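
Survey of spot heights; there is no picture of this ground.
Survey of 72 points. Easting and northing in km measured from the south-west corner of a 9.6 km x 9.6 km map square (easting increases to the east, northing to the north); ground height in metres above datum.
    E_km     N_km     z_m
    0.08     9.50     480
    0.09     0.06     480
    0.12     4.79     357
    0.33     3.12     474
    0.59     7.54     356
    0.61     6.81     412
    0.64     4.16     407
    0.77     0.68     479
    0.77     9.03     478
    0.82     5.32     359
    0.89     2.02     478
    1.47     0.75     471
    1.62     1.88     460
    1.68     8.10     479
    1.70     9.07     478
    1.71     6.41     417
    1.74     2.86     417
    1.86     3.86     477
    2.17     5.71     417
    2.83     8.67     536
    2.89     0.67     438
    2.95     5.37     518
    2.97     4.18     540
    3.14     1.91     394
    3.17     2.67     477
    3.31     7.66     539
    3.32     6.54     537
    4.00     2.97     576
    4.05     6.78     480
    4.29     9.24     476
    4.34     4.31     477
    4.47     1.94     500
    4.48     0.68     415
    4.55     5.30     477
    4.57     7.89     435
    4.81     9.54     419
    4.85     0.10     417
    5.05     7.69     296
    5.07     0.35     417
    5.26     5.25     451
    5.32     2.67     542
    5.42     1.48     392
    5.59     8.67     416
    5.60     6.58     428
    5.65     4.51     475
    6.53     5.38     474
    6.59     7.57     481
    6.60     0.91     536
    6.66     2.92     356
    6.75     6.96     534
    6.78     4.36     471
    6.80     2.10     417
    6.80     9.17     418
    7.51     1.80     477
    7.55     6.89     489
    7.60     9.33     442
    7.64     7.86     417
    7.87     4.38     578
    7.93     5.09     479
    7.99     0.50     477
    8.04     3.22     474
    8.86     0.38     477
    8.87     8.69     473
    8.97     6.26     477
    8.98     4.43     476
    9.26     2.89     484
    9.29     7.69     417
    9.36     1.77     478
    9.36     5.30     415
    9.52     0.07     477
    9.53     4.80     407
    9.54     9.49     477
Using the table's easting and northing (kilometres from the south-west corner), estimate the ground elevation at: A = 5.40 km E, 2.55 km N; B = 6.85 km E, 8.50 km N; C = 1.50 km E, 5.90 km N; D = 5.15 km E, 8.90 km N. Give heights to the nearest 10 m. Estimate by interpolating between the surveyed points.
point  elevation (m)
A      500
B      420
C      420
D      440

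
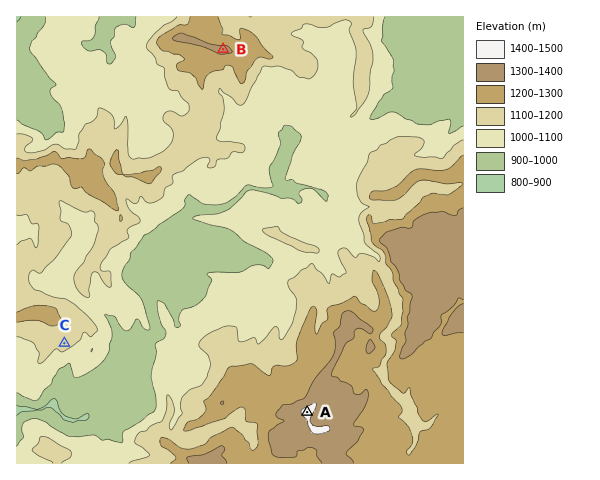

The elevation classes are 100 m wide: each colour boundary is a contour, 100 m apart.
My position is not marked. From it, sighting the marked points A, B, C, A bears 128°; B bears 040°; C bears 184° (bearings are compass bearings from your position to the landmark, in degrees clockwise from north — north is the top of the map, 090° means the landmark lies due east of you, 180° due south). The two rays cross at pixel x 72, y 229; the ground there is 1100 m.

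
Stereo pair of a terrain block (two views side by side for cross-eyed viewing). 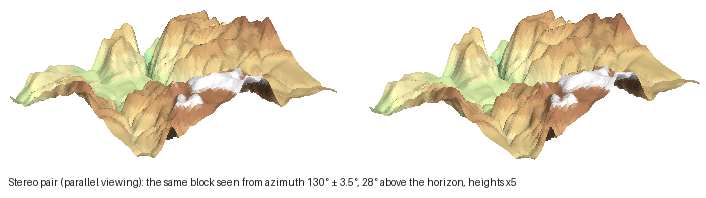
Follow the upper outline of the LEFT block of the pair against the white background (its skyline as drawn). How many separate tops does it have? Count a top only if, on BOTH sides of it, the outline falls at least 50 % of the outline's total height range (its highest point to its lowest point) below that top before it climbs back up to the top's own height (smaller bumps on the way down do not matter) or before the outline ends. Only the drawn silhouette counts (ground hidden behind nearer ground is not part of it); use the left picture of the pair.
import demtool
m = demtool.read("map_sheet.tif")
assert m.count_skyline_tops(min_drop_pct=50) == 1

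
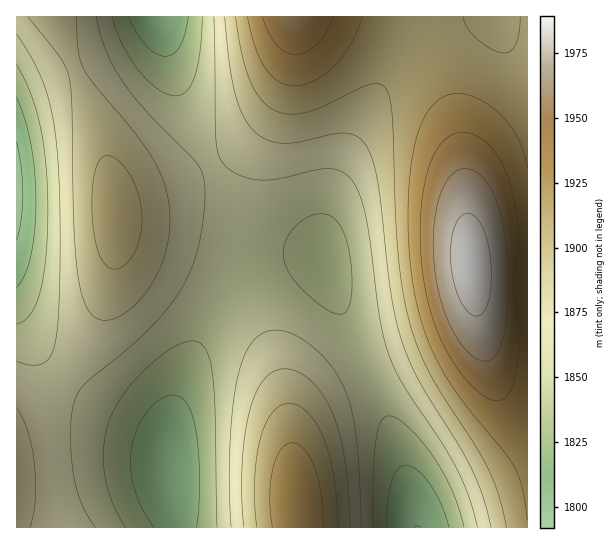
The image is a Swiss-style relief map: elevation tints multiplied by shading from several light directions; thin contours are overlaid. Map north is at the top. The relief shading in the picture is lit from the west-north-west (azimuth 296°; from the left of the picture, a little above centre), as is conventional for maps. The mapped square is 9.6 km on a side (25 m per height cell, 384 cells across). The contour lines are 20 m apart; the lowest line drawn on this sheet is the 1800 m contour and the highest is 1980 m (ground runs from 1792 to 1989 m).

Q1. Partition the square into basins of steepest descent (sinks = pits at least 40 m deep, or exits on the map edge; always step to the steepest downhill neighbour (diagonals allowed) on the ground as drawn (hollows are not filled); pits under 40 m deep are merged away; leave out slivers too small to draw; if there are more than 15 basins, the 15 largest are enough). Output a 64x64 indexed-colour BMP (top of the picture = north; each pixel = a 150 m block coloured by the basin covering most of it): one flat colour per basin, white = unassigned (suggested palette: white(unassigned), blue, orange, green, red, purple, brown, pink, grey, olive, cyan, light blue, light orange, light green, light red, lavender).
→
<image width="64" height="64" href="data:image/bmp;base64,Qk12CAAAAAAAAHYAAAAoAAAAQAAAAEAAAAABAAQAAAAAAAAIAAATCwAAEwsAABAAAAAAAAAA////ALR3HwAOf/8ALKAsACgn1gC9Z5QAS1aMAMJ34wB/f38AIr28AM++FwDox64AeLv/AIrfmACWmP8A1bDFACIiIiIiIiIiIiIiIiIiIiIiIRERERERERERERERERERIiIiIiIiIiIiIiIiIiIiIiIhEREREREREREREREREREiIiIiIiIiIiIiIiIiIiIiIiERERERERERERERERERESIiIiIiIiIiIiIiIiIiIiIiIRERERERERERERERERERIiIiIiIiIiIiIiIiIiIiIiIhEREREREREREREREREREiIiIiIiIiIiIiIiIiIiIiIiERERERERERERERERERESIiIiIiIiIiIiIiIiIiIiIiIRERERERERERERERERERIiIiIiIiIiIiIiIiIiIiIiIhEREREREREREREREREREiIiIiIiIiIiIiIiIiIiIiIiERERERERERERERERERESIiIiIiIiIiIiIiIiIiIiIiERERERERERERERERERERIiIiIiIiIiIiIiIiIiIiIiIREREREREREREREREREREiIiIiIiIiIiIiIiIiIiIiIhERERERERERERERERERESIiIiIiIiIiIiIiIiIiIiIiERERERERERERERERERERIiIiIiIiIiIiIiIiIiIiIiIREREREREREREREREREREiIiIiIiIiIiIiIiIiIiIiIhERERERERERERERERERETMiIiIiIiIiIiIiIiIiIiIiERERERERERERERERERERMzIiIiIiIiIiIiIiIiIiIiIREREREREREREREREREREzMyIiIiIiIiIiIiIiIiIiIRERERERERERERERERERETMzMiIiIiIiIiIiIiIiIiIhERERERERERERERERERERMzMzIiIiIiIiIiIiIiIiIiEREREREREREREREREREREzMzMyIiIiIiIiIiIiIiIiERERERERERERERERERERETMzMzMiIiIiIiIiIiIiIiIRERERERERERERERERERERMzMzMyIiIiIiIiIiIiIiIhEREREREREREREREREREREzMzMzMiIiIiIiIiIiIiIhERERERERERERERERERERETMzMzMyIiIiIiIiIiIiIiERERERERERERERERERERERMzMzMzMiIiIiIiIiIiIiEREREREREREREREREREREREzMzMzMyIiIiIiIiIiIiERERERERERERERERERERERETMzMzMzMiIiIiIiIiIiIRERERERERERERERERERERERMzMzMzMyIiIiIiIiIiIREREREREREREREREREREREREzMzMzMzIiIiIiIiIiERERERERERERERERERERERMzMzMzMzMzMyIiIiIiIiERERERERERERERERERERETMzMzMzMzMzMzIiIiIiIhERERERERERERERERERERERMzMzMzMzMzMzMiIiIiIREREREREREREREREREREREREzMzMzMzMzMzMyIiIhERERERERERERERERERERERERETMzMzMzMzMzMzIiERERERERERERERERERERERERERERMzMzMzMzMzMzMiEREREREREREREREREREREREREREREzMzMzMzMzMzMzERERERERERERERERERERERERERERETMzMzMzMzMzMzMRERERERERERERERERERERERERERERMzMzMzMzMzMzMRERERERERERERERERERERERERERERMzMzMzMzMzMzMxEREREREREREREREREREREREREREREzMzMzMzMzMzMzERERERERERERERERERERERERERERETMzMzMzMzMzMzNEERERERERERERERERERERERERERERMzMzMzMzMzMzM0REQREREREREREREREREREREREREREzMzMzMzMzMzMzRERERBERERERERERERERERERERERETMzMzMzMzMzMzNEREREREERERERERERERERERERERERMzMzMzMzMzMzNEREREREREEREREREREREREREREREREzMzMzMzMzMzM0RERERERERBERERERERERERERERERETMzMzMzMzMzMzRERERERERERBERERERERERERERERERMzMzMzMzMzMzNEREREREREREQRERERERERERERERERMzMzMzMzMzMzNEREREREREREREEREREREREREREREREzMzMzMzMzMzM0RERERERERERERBERERERERERERERETMzMzMzMzMzMzREREREREREREREERERERERERERERERMzMzMzMzMzMzRERERERERERERERBERERERERERERERMzMzMzMzMzMzNEREREREREREREREQREREREREREREREzMzMzMzMzMzNERERERERERERERERBEREREREREREREzMzMzMzMzMzM0REREREREREREREREERERERERERERETMzMzMzMzMzMzRERERERERERERERERBERERERERERETMzMzMzMzMzMzREREREREREREREREREERERERERERERMzMzMzMzMzMzNEREREREREREREREREQRERERERERERMzMzMzMzMzMzM0RERERERERERERERERBERERERERERMzMzMzMzMzMzM0REREREREREREREREREQRERERERETMzMzMzMzMzMzMzRERERERERERERERERERBERERERETMzMzMzMzMzMzMzREREREREREREREREREREERERERMzMzMzMzMzMzMzMzNEREREREREREREREREREQRERETMzMzMzMzMzMzMz"/>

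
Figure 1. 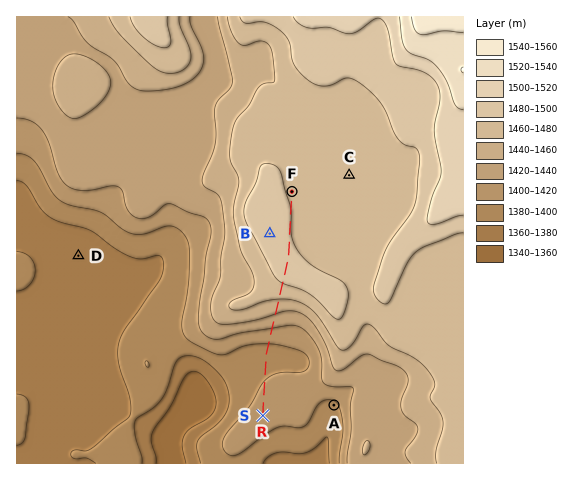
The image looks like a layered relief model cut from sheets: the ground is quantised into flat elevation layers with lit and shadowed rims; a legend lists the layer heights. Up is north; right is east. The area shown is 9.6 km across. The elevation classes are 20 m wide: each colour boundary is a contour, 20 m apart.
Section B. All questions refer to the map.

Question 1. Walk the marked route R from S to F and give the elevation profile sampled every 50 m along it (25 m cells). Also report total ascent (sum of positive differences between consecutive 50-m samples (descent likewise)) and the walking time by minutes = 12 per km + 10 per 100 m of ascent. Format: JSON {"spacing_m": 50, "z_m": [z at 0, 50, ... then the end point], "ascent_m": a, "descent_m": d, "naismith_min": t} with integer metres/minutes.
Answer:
{"spacing_m": 50, "z_m": [1406, 1406, 1406, 1406, 1405, 1405, 1405, 1404, 1404, 1404, 1403, 1403, 1402, 1402, 1401, 1400, 1399, 1398, 1397, 1396, 1394, 1393, 1393, 1392, 1392, 1392, 1392, 1393, 1394, 1396, 1398, 1400, 1403, 1405, 1408, 1411, 1414, 1417, 1421, 1424, 1427, 1430, 1434, 1437, 1440, 1443, 1446, 1449, 1452, 1455, 1458, 1461, 1464, 1468, 1471, 1474, 1476, 1479, 1481, 1483, 1484, 1485, 1486, 1486, 1487, 1487, 1486, 1486, 1486, 1485, 1485, 1484, 1484, 1483, 1483, 1482, 1482, 1482, 1481, 1481, 1481, 1481, 1481, 1480, 1480, 1480, 1480, 1480, 1480, 1480, 1480, 1479, 1479, 1479, 1478, 1478, 1477, 1476, 1476], "ascent_m": 95, "descent_m": 25, "naismith_min": 68}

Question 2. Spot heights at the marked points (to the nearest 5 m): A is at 1395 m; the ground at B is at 1490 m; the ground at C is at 1460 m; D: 1380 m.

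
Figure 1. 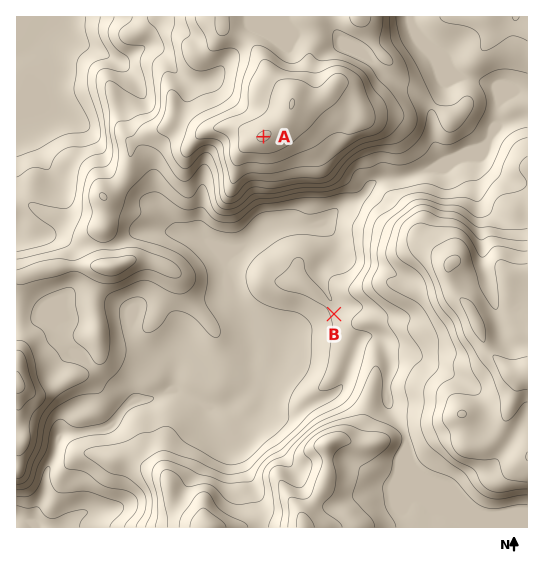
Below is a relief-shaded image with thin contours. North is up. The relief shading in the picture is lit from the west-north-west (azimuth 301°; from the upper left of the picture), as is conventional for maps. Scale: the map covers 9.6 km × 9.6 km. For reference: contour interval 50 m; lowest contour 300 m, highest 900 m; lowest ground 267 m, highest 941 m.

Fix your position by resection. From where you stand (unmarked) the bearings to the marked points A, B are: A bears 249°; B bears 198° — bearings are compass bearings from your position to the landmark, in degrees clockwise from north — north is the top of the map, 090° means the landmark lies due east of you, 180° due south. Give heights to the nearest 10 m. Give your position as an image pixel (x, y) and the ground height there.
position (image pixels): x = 410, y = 80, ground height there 650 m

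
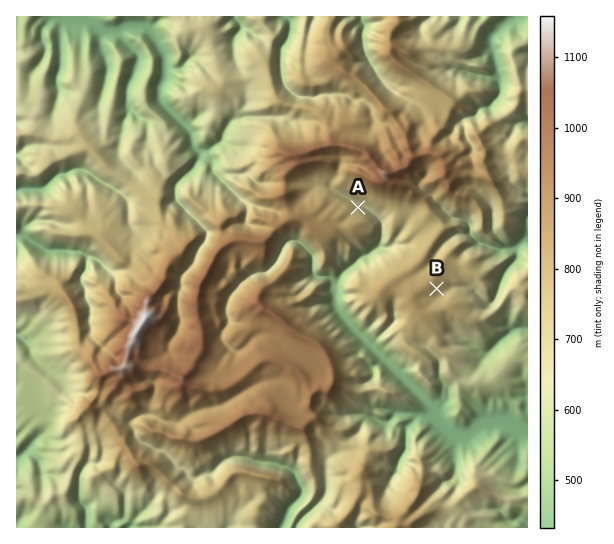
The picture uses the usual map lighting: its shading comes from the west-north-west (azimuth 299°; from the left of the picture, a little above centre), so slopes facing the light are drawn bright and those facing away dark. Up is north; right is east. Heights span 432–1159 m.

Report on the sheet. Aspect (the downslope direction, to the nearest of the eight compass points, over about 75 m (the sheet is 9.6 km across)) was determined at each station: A NE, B SE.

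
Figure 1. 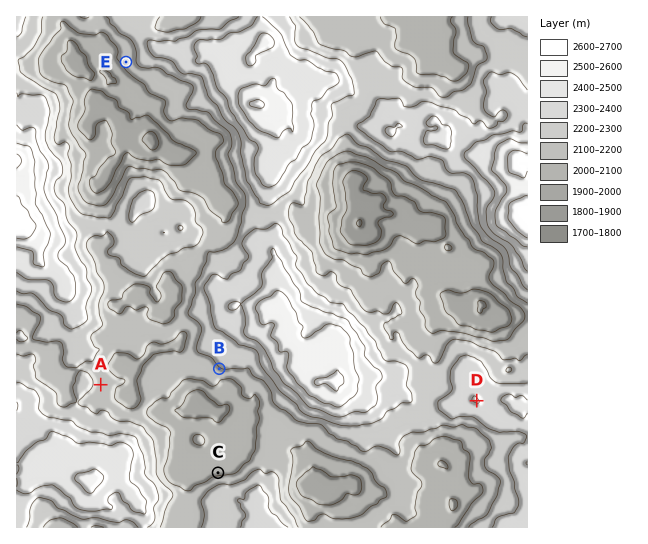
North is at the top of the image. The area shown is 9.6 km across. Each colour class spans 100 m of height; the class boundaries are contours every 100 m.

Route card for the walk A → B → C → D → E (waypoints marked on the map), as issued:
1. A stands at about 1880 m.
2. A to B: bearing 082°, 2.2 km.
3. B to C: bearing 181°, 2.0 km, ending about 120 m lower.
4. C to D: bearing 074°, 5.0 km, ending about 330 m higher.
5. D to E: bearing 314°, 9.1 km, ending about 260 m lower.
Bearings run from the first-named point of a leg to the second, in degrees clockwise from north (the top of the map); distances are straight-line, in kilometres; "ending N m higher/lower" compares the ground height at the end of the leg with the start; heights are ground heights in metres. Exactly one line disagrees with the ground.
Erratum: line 1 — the height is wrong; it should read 2160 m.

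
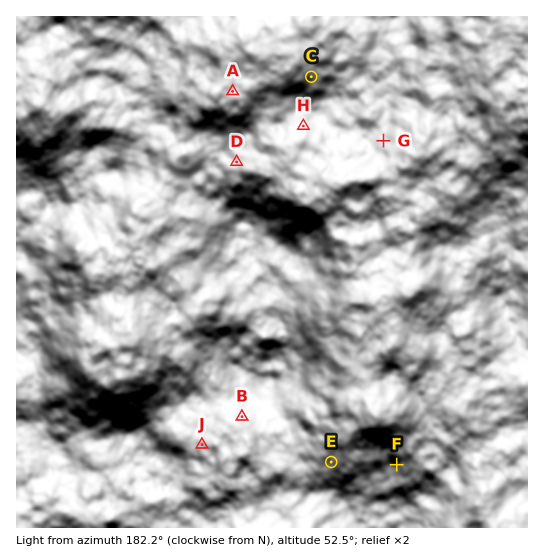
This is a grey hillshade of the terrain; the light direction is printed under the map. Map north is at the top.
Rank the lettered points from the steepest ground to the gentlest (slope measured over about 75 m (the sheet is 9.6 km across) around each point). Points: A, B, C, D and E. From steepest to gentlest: B C E D A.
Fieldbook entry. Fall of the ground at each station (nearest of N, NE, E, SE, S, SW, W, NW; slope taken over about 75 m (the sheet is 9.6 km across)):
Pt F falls NE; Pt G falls SE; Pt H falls S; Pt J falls E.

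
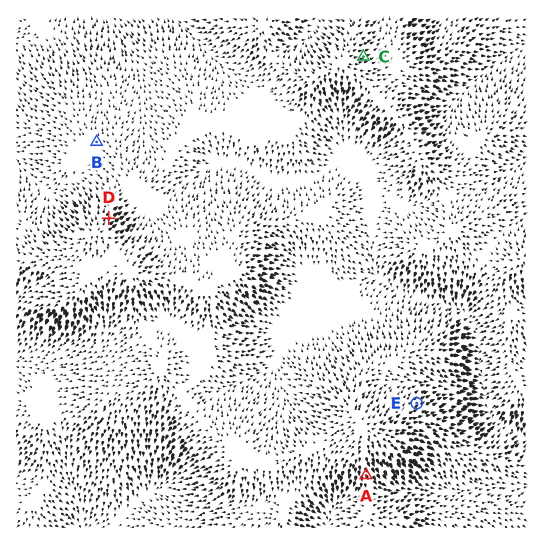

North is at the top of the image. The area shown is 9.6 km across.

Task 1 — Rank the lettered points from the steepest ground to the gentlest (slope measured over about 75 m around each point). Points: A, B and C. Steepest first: A C B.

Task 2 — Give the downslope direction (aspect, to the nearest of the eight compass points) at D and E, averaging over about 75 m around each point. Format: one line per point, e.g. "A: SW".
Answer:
D: NE
E: NE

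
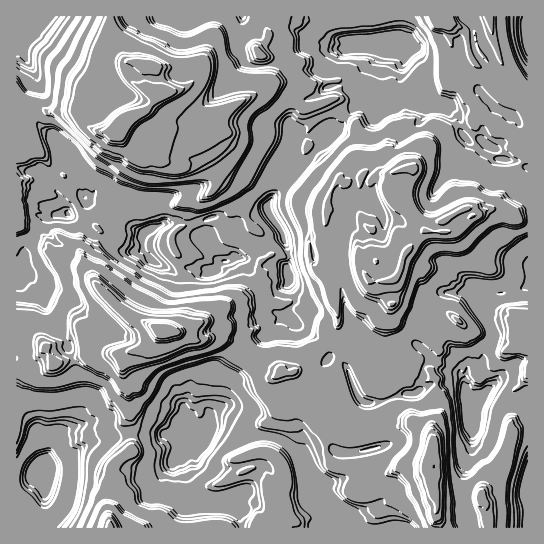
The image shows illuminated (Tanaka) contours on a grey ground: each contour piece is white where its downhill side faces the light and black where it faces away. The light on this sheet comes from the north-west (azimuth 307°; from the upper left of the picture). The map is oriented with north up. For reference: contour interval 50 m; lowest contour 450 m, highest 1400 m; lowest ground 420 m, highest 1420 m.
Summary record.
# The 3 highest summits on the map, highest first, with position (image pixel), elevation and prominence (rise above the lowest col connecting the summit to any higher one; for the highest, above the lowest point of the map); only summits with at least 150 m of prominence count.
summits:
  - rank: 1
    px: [167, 330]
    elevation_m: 1420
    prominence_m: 1000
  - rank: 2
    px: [119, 125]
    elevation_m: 1418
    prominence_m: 593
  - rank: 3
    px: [434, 466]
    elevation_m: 1301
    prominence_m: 384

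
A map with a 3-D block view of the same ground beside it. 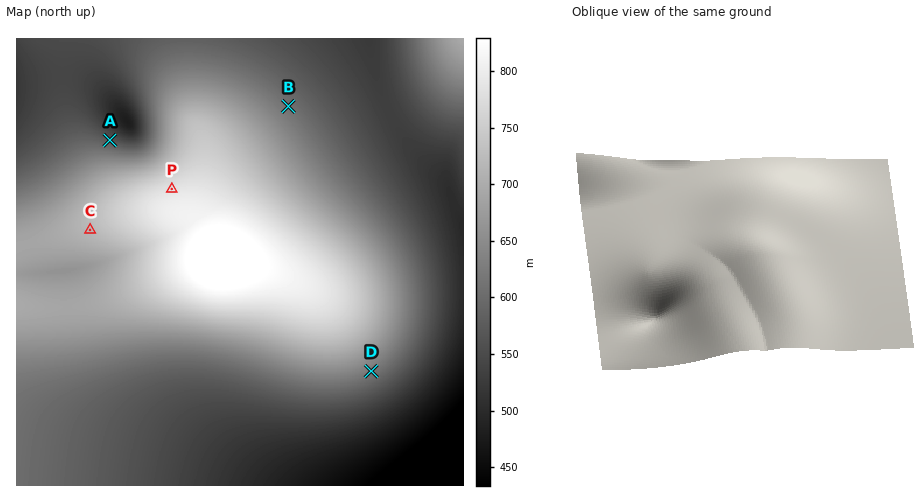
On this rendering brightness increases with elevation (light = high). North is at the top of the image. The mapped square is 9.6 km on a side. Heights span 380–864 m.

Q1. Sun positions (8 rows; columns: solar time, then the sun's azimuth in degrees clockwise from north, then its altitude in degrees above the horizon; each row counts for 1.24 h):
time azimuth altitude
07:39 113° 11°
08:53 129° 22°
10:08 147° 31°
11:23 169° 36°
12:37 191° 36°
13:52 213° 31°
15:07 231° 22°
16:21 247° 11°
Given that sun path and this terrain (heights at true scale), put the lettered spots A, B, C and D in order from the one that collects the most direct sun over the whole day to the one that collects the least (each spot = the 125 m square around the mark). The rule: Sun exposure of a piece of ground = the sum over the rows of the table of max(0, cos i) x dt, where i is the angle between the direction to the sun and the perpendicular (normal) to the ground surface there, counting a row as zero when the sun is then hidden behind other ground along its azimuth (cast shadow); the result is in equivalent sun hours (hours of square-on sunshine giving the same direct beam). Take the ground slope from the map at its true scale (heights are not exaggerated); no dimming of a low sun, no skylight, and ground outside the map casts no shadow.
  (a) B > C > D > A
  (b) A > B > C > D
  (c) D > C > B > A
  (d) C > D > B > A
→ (c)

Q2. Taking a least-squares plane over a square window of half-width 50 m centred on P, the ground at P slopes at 5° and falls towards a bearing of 342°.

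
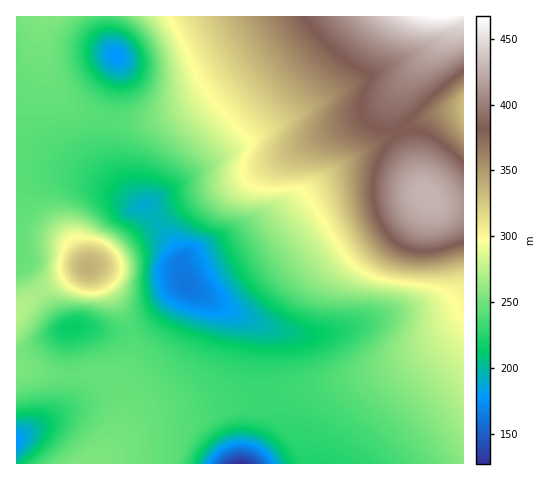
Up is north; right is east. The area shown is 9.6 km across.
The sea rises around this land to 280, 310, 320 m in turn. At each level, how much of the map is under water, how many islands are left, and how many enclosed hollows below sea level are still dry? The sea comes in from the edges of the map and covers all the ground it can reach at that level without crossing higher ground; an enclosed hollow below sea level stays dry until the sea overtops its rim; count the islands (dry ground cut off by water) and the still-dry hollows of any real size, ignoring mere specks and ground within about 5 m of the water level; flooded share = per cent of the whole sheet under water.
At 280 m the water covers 66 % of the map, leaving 1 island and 0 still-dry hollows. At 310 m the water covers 74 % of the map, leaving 1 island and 0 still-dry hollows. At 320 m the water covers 77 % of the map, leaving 1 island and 0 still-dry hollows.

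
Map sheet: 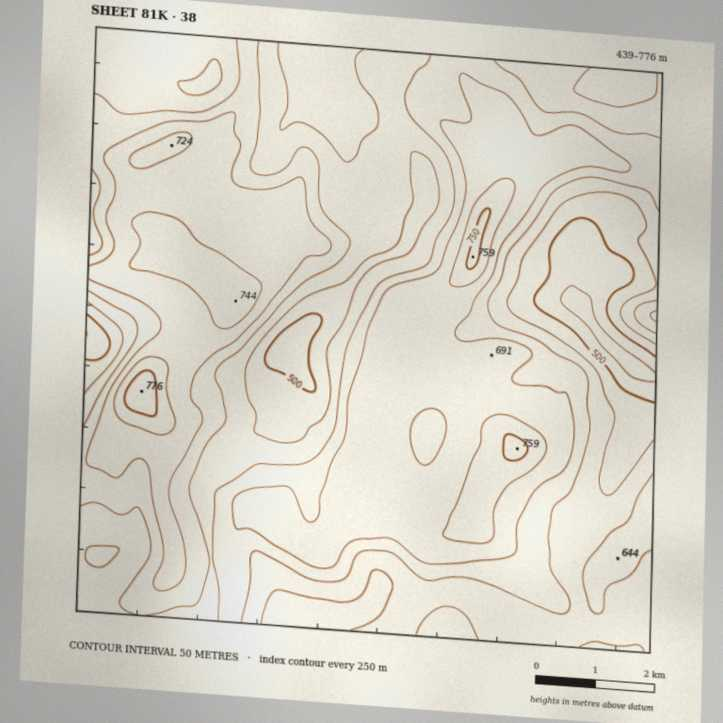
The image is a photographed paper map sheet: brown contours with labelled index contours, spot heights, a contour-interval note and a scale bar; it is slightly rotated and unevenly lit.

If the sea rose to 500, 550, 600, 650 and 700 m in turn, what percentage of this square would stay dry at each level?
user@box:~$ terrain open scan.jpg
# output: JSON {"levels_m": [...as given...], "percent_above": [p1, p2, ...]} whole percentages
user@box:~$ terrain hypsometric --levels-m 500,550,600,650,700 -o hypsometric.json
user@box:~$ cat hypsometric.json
{"levels_m": [500, 550, 600, 650, 700], "percent_above": [96, 83, 56, 35, 6]}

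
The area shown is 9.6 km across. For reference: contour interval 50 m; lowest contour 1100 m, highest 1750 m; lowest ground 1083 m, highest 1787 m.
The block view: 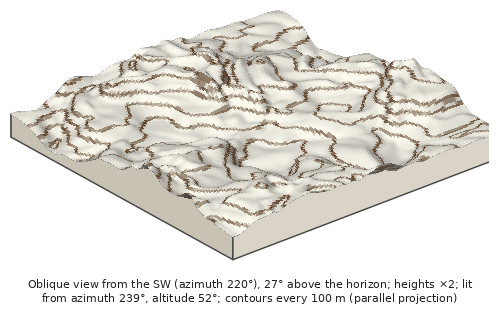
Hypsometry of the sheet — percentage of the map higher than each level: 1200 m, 95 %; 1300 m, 81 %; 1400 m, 56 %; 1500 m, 26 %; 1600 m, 7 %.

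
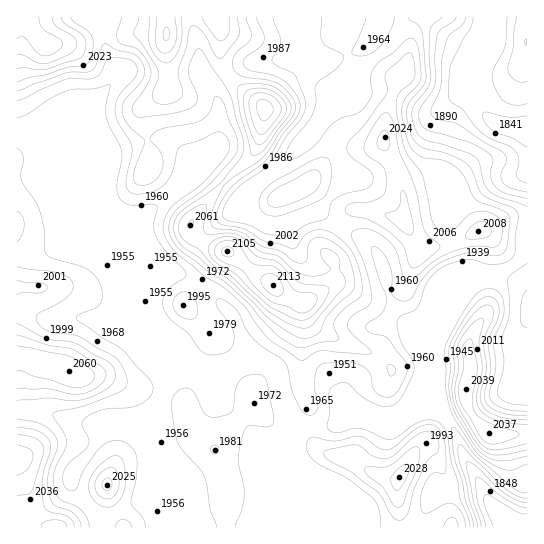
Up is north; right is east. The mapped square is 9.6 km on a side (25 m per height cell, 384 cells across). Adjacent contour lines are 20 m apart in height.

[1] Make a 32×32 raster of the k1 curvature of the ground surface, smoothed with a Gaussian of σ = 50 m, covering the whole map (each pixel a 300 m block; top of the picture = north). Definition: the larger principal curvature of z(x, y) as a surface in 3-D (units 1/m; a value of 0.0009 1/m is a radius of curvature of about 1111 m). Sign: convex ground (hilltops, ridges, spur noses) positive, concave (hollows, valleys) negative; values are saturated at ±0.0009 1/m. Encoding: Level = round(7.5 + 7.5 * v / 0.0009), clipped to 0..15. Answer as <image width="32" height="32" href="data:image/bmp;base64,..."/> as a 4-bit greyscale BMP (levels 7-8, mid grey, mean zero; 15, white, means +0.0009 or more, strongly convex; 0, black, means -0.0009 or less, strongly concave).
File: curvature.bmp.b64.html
<image width="32" height="32" href="data:image/bmp;base64,Qk12AgAAAAAAAHYAAAAoAAAAIAAAACAAAAABAAQAAAAAAAACAAATCwAAEwsAABAAAAAAAAAAAAAAABEREQAiIiIAMzMzAERERABVVVUAZmZmAHd3dwCIiIgAmZmZAKqqqgC7u7sAzMzMAN3d3QDu7u4A////AIvdmKqIh4iIiIiHeqieyXqLiJunh4iIh3eIh223joaLm2avuId3mIiHd3idt4+IvqtnnbiId5iIeIiM3PiticmsmIm4iIiod4it64jq2J2oq7mImIiJmXeIuYqHvei/7YmHd4iImImJmJh5h4zJ/914iYeIiJh4mYi5eJqIjvdniIqpmZiYeJl6p4msl4/1Z4m83KmHiIiJipd3jLiM+Yesy5mXd4iIiHqHebuoi/mIqomHiHd5qXiKmtuad533eJd4h3iIiqiIirmHeXiJ/IeIh4iHicl3eazId5iZiL+oiZmYh4q5d5zs3ZuZyHidt6qqmIeIiXnu2Xq5iNh3iZiIiIiIiHjO27eKyYfNh3mZiHeHiIm9/8iovKh3vO2qyZiHiIiL67uneKqXesl53KeYh4iIit+Giph4q8u4d6vLmIiImYmO94zrmamJyHi5ioeIiJ2pd/54rNl3ariJp2eIiIiLyYeP+Yi6h3ypuqmIiIiHebiIdu6HipqtmJibuoiIiIqYeHavh3iJvYeIl4eId4iriImIr9qIh652eYeIh3d4q7qqh87tmIeOh4iJmZh3iIi7qIzrqXeHe8qXiImah8llrIaseImYiJrbh4mqi8y4hr6IyXh3iYiI6niHjJvMusy/l8qqmIeJqLt3h3yKmIeYj4rah3iId7mKq5iM"/>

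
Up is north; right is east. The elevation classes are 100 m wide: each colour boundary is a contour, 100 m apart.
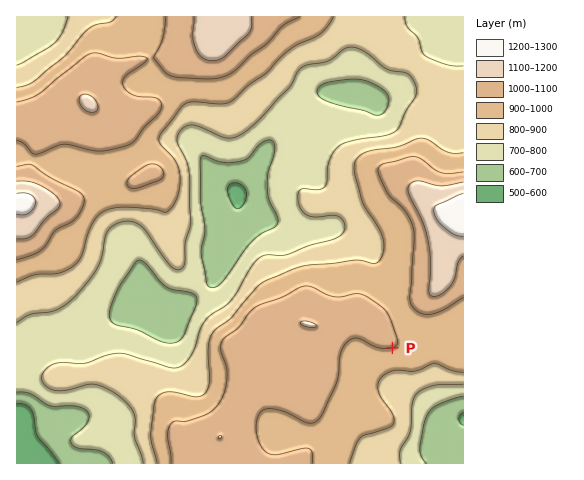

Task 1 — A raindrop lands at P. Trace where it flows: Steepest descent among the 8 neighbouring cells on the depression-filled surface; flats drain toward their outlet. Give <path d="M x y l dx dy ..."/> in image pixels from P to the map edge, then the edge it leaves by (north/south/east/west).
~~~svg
<path d="M392 348l0 24 50 51 14 0 7-3"/>
exit: east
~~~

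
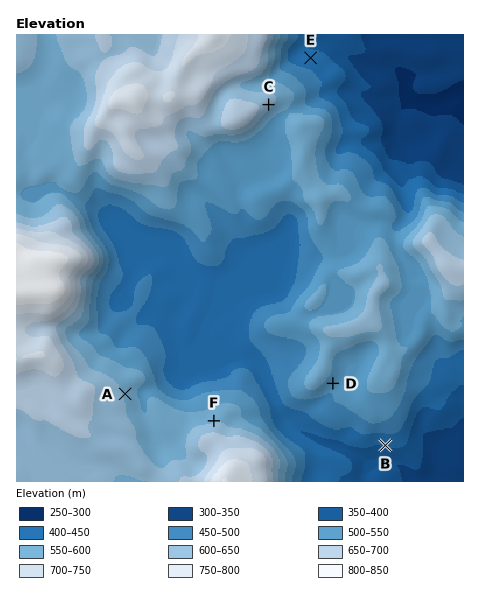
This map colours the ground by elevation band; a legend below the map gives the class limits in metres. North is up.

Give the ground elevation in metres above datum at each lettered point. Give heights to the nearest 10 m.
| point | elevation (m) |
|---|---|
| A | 590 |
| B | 410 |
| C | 620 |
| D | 510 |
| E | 420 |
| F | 590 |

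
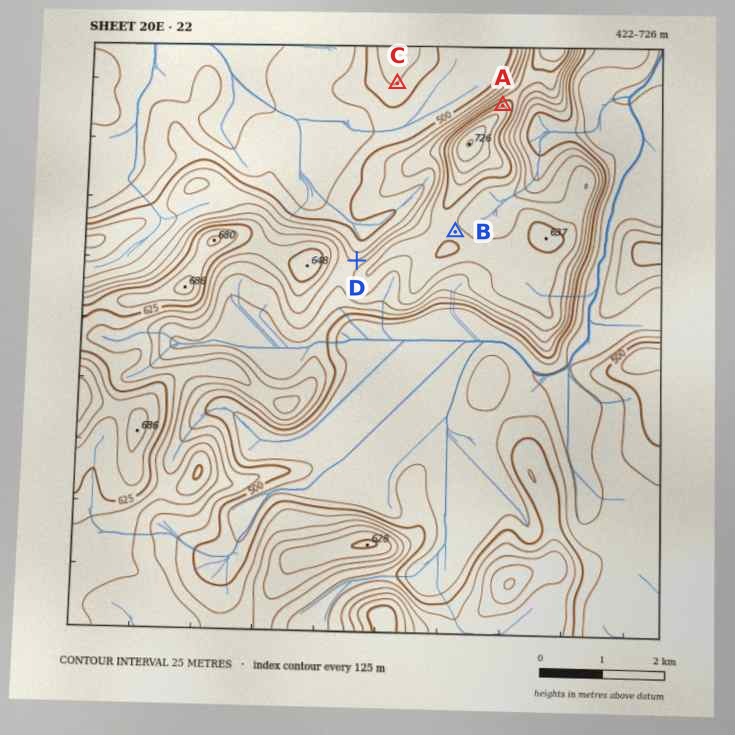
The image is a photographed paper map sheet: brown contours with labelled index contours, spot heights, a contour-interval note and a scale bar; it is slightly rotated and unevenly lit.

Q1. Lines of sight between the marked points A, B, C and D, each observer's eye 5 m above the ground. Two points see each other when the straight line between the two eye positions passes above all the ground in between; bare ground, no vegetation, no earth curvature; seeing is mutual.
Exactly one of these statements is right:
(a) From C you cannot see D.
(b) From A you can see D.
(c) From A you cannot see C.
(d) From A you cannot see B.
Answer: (d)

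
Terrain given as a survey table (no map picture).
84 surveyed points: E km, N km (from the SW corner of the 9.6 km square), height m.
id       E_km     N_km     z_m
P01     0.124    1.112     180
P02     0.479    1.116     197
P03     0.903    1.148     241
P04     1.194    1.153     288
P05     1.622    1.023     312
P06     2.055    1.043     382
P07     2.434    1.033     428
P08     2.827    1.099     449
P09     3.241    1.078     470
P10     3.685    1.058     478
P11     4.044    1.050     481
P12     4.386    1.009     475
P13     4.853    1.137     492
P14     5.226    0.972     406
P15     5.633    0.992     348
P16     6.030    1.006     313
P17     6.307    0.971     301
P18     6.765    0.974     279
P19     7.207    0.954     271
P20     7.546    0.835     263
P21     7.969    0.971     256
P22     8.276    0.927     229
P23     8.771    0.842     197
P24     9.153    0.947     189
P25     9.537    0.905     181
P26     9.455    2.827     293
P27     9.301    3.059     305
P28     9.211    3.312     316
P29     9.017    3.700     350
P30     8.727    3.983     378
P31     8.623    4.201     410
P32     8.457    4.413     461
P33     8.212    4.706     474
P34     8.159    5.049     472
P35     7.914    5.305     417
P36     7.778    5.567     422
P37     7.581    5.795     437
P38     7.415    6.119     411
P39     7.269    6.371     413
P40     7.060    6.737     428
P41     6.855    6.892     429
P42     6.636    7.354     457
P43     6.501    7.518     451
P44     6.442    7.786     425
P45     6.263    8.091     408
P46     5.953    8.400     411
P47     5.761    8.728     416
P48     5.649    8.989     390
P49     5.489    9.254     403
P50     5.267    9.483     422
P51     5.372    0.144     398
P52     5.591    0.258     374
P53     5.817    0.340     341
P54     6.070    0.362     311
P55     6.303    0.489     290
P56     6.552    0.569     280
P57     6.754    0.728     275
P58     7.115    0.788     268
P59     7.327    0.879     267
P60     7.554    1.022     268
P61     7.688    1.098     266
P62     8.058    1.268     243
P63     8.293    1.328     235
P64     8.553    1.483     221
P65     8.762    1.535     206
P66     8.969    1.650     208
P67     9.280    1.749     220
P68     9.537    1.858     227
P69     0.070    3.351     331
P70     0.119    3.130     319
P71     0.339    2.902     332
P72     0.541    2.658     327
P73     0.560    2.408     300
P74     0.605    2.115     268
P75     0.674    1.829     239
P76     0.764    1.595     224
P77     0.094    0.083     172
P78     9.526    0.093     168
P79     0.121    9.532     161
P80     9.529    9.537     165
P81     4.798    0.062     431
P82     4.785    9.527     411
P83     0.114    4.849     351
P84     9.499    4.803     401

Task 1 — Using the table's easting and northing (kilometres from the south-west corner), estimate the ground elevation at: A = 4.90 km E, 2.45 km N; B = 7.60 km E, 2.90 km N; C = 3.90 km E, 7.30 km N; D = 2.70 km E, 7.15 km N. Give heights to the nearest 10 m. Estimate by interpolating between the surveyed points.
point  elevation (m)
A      440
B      320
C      350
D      330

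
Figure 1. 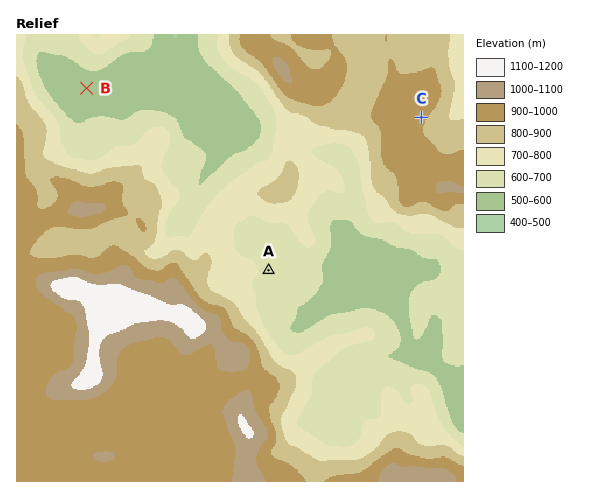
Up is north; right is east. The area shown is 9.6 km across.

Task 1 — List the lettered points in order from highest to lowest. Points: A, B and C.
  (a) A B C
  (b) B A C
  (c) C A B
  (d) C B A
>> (c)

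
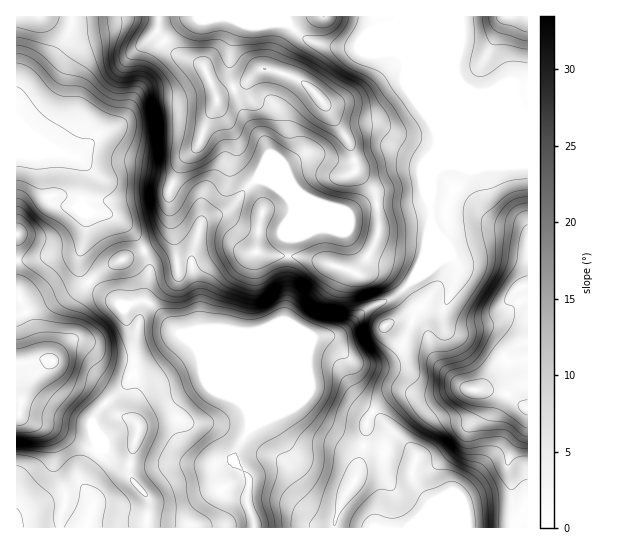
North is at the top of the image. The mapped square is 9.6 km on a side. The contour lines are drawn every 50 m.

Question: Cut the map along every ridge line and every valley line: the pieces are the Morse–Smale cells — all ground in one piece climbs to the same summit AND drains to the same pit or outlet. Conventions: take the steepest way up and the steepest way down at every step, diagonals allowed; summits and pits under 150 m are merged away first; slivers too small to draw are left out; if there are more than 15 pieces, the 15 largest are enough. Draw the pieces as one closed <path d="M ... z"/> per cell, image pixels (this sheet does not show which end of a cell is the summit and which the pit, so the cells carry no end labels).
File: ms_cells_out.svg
<path d="M434 16l-275 1-2 16 7 9 11 11 26 11 4 5 11 25 0 11-11 20-6 20-18 17-12 28 0 41-10 12-15 8 5 14-4 36 32 31 10 7 12 11 13 29 17 17 15 9 5 10 2 12 4-2 34-34 18-42 7-12 27-4 25-24 32-14 23-26 10-39-2-63 8-18 0-15-2-5z"/><path d="M527 164l-41 1-13 4-7 0-9-4-11 0-13 8-4 9 2 48-6 27-8 18-23 22-28 12-25 24-27 4-7 12-18 42-34 34-7 5-11 17-4 14 16 18-2 23 8 26 273-1z"/><path d="M90 283l-11 10-10 14-2 8-2 23-14 22-10-3-16-47-6-15-3 0 0 232 238 1-1-9-6-17 2-23-16-18 3-11 15-24-2-11-5-10-15-9-17-17-13-29-12-11-10-7-28-29-12-2-8 4-7 0z"/><path d="M158 16l-85 0-5 19-9 15-39 40-4 8 0 56 17 2 26-4 20 7 6 8-4 38 9 7 16 1 12 6 17 15 10 17 14-8 10-12 0-41 12-28 18-17 6-20 11-20 0-11-11-25-4-5-26-11-11-11-7-9z"/><path d="M527 16l-92 1 0 112 2 5 0 15-8 18 1 14 3-8 13-8 11 0 9 4 7 0 13-4 42-2z"/><path d="M59 152l-26 4-17-1 0 139 4 4 13 32 6 21 3 6 7 3 4-2 12-20 2-23 5-13 17-20-9-15 0-14 7-28-2-14-4-6 4-38-6-8z"/><path d="M71 16l-55 1 1 80 3-7 39-40 9-15 4-13z"/><path d="M85 208l2 17-7 28 0 14 5 11 5 3 17-14 37-17-9-16-17-15-12-6-16-1z"/><path d="M143 251l-36 16-18 15 33 23 23-4 4-36z"/>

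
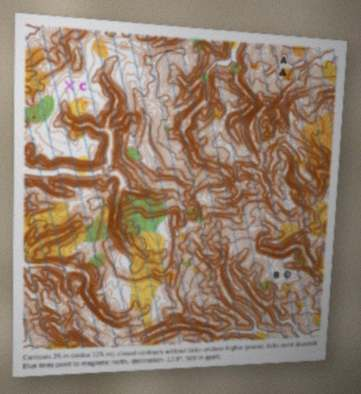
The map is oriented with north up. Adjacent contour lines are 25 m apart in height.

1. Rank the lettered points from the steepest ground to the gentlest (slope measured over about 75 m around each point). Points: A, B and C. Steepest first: A B C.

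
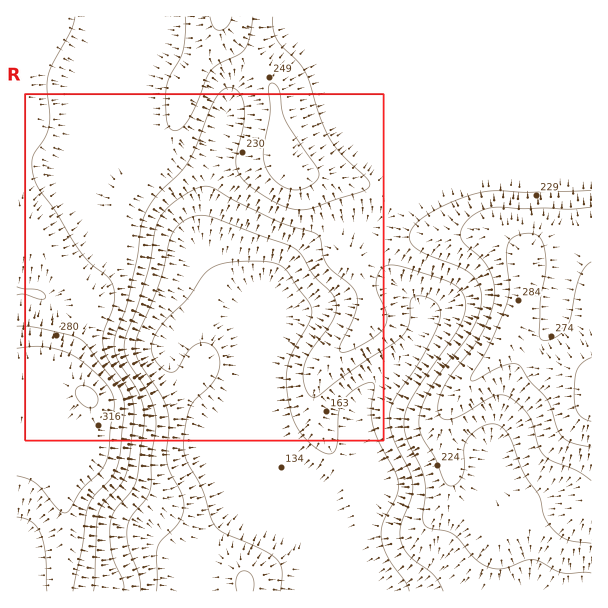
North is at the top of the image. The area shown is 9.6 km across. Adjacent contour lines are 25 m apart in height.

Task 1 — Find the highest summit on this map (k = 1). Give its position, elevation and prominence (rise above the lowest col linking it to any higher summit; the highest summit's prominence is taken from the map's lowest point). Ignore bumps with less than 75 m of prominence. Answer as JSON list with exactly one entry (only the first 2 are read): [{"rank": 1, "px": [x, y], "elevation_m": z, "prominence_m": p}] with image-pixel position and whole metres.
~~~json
[{"rank": 1, "px": [89, 396], "elevation_m": 328, "prominence_m": 196}]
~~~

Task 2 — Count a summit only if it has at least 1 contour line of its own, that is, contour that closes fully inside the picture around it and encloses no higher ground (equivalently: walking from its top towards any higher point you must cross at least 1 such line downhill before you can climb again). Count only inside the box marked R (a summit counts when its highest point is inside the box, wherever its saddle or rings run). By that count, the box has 1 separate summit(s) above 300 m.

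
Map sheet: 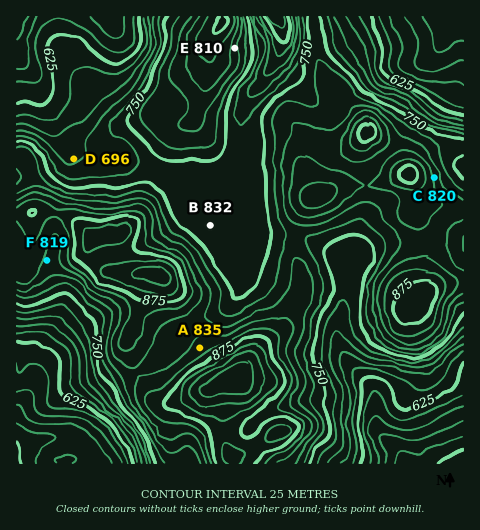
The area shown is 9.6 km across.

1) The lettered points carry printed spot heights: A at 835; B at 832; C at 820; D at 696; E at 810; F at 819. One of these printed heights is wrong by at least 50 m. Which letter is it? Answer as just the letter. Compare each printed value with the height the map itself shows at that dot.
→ B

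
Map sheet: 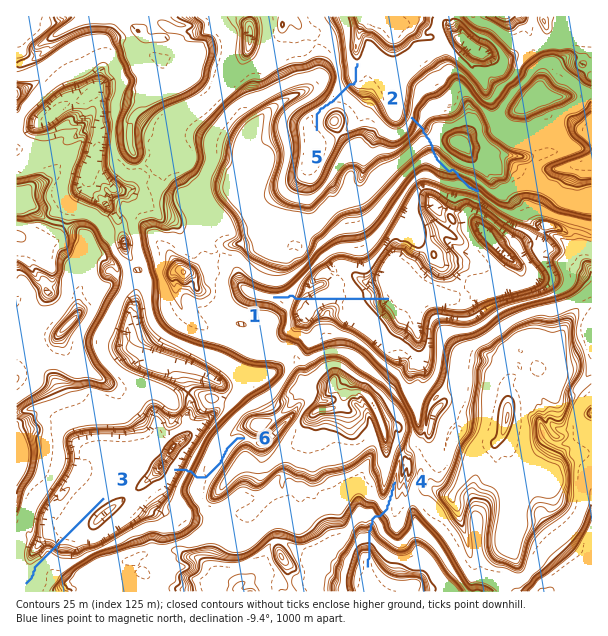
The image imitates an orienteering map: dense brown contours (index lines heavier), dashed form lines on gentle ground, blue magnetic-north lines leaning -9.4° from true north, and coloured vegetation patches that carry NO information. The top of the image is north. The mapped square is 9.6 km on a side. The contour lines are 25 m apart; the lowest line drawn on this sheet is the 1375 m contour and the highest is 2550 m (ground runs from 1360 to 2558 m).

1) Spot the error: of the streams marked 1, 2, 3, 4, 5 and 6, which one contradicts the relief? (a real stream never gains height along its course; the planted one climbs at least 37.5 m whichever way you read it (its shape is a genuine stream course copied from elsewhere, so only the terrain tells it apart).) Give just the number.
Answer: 2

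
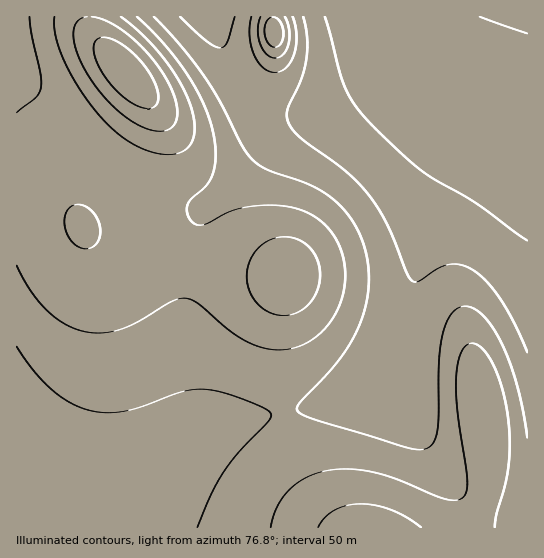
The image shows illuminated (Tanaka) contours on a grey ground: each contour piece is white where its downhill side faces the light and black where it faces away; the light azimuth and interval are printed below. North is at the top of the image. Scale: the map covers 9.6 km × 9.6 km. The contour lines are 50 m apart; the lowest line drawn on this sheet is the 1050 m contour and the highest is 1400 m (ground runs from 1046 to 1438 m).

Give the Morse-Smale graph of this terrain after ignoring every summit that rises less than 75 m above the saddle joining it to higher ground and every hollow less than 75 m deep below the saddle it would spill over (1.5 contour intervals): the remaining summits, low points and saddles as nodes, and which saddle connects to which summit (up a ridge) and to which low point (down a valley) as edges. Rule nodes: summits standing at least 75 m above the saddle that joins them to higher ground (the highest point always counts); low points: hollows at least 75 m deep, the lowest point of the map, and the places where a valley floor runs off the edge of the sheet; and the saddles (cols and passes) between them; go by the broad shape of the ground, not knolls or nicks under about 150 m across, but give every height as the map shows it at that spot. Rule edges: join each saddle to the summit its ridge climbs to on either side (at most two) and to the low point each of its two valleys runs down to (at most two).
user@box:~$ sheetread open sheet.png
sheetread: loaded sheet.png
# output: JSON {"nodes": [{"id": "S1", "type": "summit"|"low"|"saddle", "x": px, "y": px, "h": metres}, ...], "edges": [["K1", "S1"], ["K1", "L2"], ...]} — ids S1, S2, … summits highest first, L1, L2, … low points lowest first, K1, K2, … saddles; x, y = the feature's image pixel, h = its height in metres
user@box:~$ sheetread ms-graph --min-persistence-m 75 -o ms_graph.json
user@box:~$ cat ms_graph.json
{"nodes": [
{"id": "S1", "type": "summit", "x": 126, "y": 73, "h": 1438},
{"id": "S2", "type": "summit", "x": 274, "y": 33, "h": 1344},
{"id": "S3", "type": "summit", "x": 369, "y": 527, "h": 1325},
{"id": "L1", "type": "low", "x": 525, "y": 17, "h": 1046},
{"id": "K1", "type": "saddle", "x": 285, "y": 413, "h": 1201},
{"id": "K2", "type": "saddle", "x": 246, "y": 90, "h": 1164}],
"edges": [["K1", "S1"], ["K1", "S3"], ["K1", "L1"], ["K2", "S1"], ["K2", "S2"], ["K2", "L1"]]}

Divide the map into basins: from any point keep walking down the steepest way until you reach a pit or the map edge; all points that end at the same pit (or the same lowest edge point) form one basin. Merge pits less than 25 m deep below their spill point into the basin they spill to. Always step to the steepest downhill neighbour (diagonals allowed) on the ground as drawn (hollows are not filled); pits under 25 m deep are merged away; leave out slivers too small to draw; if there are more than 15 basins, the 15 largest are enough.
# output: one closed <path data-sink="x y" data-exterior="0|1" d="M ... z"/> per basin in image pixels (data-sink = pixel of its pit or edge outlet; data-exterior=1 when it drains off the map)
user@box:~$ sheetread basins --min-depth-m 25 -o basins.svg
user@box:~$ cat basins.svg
<path data-sink="527 17" data-exterior="1" d="M527 16l-253 0 1 30-8 21-17 20-23 16-26 12-23 2-15-5-22-21 2 15-4 11-48 69-10 21 0 17-10-12-18-11-24-5-13 1 1 331 511-1z"/><path data-sink="17 37" data-exterior="1" d="M89 16l-73 1 0 178 22 2 15 4 18 11 10 12 0-17 10-21 42-60 10-20 0-11-3-6-43-50-6-12z"/><path data-sink="210 17" data-exterior="1" d="M273 16l-183 0-1 6 6 13 6 10 57 63 15 8 16 1 20-5 18-9 16-11 17-15 13-24 2-20z"/>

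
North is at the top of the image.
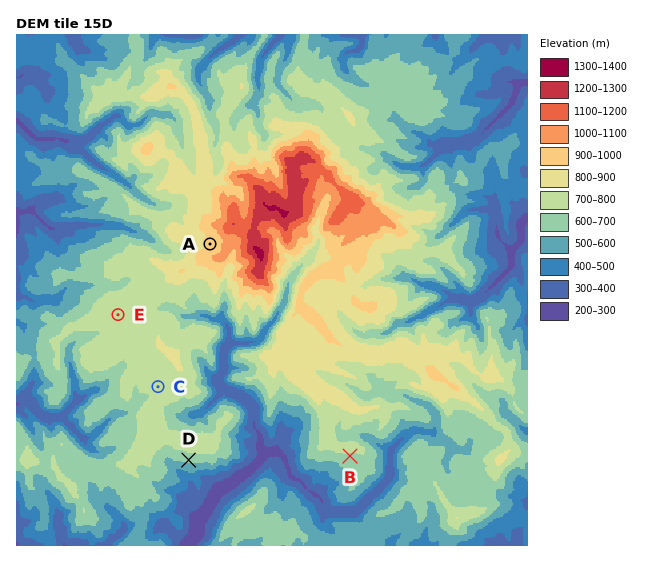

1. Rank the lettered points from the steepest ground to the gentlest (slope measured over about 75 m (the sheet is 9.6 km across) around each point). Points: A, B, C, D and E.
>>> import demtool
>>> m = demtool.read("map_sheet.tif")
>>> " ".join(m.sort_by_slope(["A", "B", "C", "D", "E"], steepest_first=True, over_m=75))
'D B A C E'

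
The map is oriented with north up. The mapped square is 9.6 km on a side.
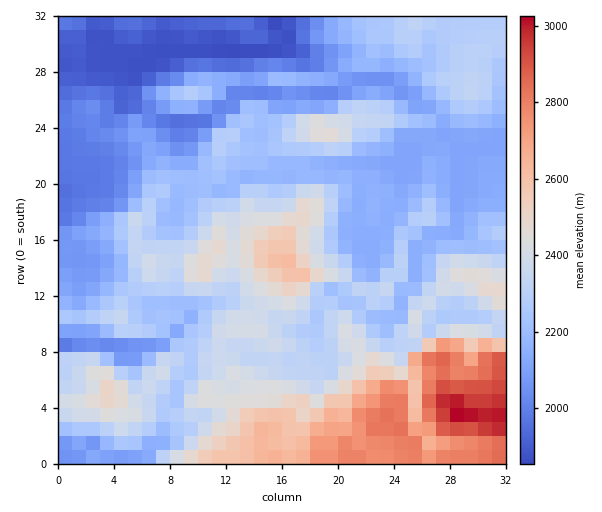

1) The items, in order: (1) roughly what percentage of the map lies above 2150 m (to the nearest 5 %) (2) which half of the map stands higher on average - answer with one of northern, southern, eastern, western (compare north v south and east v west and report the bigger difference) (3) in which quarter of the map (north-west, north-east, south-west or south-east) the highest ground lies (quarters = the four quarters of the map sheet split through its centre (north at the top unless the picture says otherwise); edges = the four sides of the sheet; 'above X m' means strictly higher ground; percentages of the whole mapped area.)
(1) About 70 % of the map lies above 2150 m.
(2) The southern half stands higher on average than the northern half.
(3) The highest point lies in the south-east quarter of the map.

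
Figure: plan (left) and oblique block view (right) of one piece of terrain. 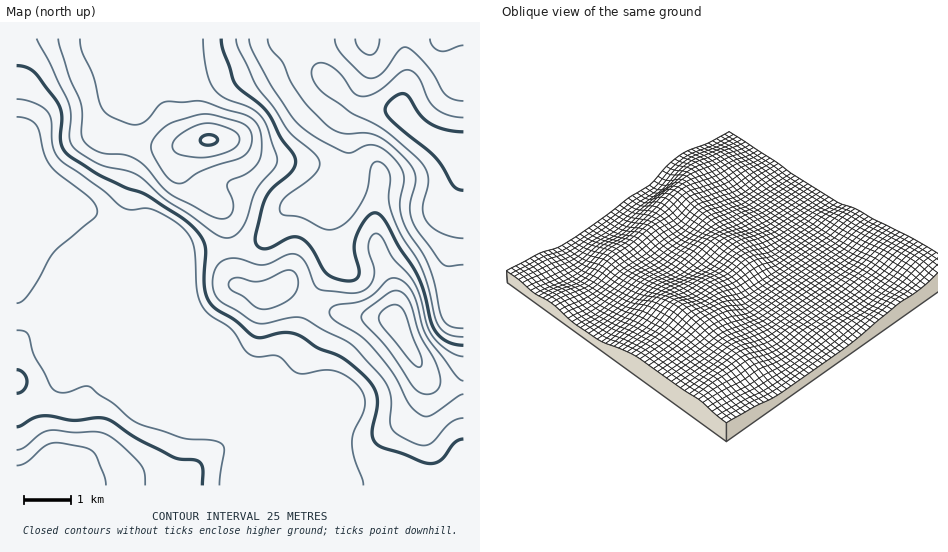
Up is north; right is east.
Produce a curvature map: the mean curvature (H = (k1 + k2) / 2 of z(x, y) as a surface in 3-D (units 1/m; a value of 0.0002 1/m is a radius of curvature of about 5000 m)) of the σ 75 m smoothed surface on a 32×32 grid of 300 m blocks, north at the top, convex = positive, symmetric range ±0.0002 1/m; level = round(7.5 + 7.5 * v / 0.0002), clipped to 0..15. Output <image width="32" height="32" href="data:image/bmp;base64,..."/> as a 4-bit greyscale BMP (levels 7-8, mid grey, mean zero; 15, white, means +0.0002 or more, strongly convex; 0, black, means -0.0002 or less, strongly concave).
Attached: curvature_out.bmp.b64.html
<image width="32" height="32" href="data:image/bmp;base64,Qk12AgAAAAAAAHYAAAAoAAAAIAAAACAAAAABAAQAAAAAAAACAAATCwAAEwsAABAAAAAAAAAAAAAAABEREQAiIiIAMzMzAERERABVVVUAZmZmAHd3dwCIiIgAmZmZAKqqqgC7u7sAzMzMAN3d3QDu7u4A////AJmIiYeYaKpyd4h3WIdlVmZ7upiJqYisg2eHd1iHVGiHOty6qoiYm6lnd3dYiXabdSi5m7l4l2ibl3d3aJq6vGNXhVinVVM0RWd3d2Z5uquEZmVGhyRnd3d3d3d0JoiIhpdWh3VXd3eHd3ZWcyVXrKfZZpqFd3eId3ZIgxJWV9+muFRpp3d4h3ZFWbl3h2n/laY3Znd3h3dzqleZdmZs/oe3R3d3d4h3MplEVmVWn/cUmld3d3d3chSbdmm7vP/jAGqVd3d4dzapzbh67t7/9ARJuHd3d3cb/bzbd6hG3/QHR6lnd3d3C/65z6VSAq/DKVaqZ3d3dhrLlp7FMSerpDlmiqZ3d3UphlJbtkSN2pRHd3ird3dxJ3dSSaZmr+hUVnd1enVEAFm8hDiXdo/VI2d3dVVYgSe93aUlZUN9pCJXd2ZEaoOey5qmM0RjW6ZEVnZVRXhV3pZGmGZmVkval2Z1VUiXV8tkJIqqmYZt/bhlZHqsyYnKipiZq7unj/plR1N+/tqazO//6neIdp6kI1VDSdyoZpm//v10VVV4QjRVVCS7ZlV2aXe7dFd1VCNHmndFymZmhldEd1V3VWYyWcyHaulnd4Z4RXZWc1SLcjm5ZWzYZ3d3mGmmZ1M0naM4l2V8pnd3eJiKhVhlWL2kWqeHnIZ3d3iodkNIh4vMpozJ"/>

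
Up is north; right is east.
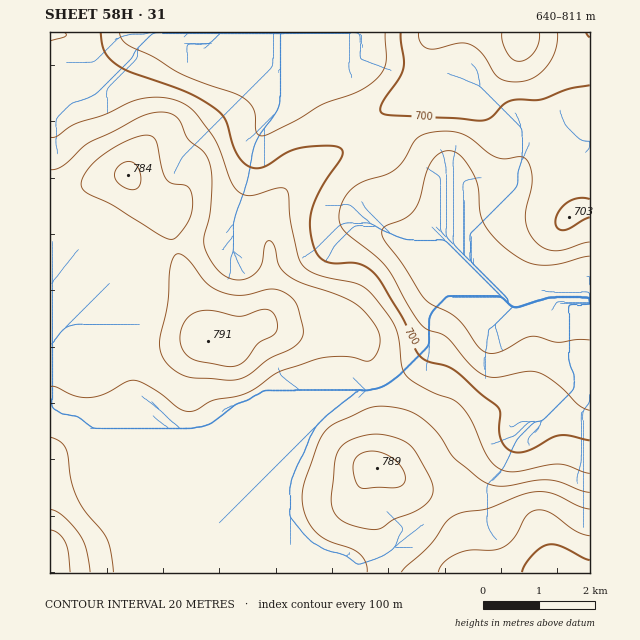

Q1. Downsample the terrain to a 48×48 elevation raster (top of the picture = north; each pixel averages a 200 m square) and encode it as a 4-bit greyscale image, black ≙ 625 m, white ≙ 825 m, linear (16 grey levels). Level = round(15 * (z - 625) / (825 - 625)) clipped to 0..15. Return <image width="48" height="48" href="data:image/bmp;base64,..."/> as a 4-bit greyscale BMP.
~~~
<image width="48" height="48" href="data:image/bmp;base64,Qk32BAAAAAAAAHYAAAAoAAAAMAAAADAAAAABAAQAAAAAAIAEAAATCwAAEwsAABAAAAAAAAAAAAAAABEREQAiIiIAMzMzAERERABVVVUAZmZmAHd3dwCIiIgAmZmZAKqqqgC7u7sAzMzMAN3d3QDu7u4A////AMy6mYiIiIiIiIiIiIiImaqrvMzM3d7u7cy6mYiIiIiIiIiIiIiJmaqqvMzMzN3u3cy6mYiIiIiIiIiIiImZmqqqq7u7zM3d3MupmIiIiIiIiIiIiZmaqqqqqru7vMzMzLqpiIiIiIiIiIiIiZqqqqqqqqu7u8zMu6qYiIiIiIiIiIiImaq7u6qqqqqqu8y7uqmYiIiIiIiIiIiImaq7u7u6qqqqqru6qZmIiIiIiIiIiIiImaq8zMu6qpmZmaqpmJmIiIiIiIiIiIiImaq8zMy6qZmIiIiIh5mIiIiIiIiIiIiIiZq8zMu6mZiHd3d3d5mIiIiIiIiIiIiIiZq8zLuqmYh3ZmZnZpmIiIiIiIiIiIiIiZqru7qpmIh2ZVZmZpiIiIiIiIiIiIiIiJmaqqqZmId2VVVVVYiIiIiIiIiIiIiIiImZmZmZiHdmVVVVVYiIiIiIiZmIiIiIiIiJmZmIh3dmVVVVRImZmIiImZmZmIiIiIiIiIiHd3ZlVVVURJmZmZiZmZmZmZiIiIiIiIh3d2ZVVVVERJmamZmZqqqrupmIiIiIiId2ZmVERERERJmqqZmaq7vMy6qZmIiJmIdmZVQzNERDNJmqqpmau8zMzLuqmZmZmIdlVUMzMzMzM5mamZmavMzMzMu7qpmZmYZVVEMiIzMzM5mZmZmau8zMzMy7qqqZmHZURDIiIiIiIpmZmZmaq8zMzMy7qqqZmHVEMzIiIiIiIpmZmZmZq7y7u7y6qpmZh2VDMiIiIiIREZmZmZmZq7u6qru6qZmIdlQyIiIiIiEREZmZmZmZq7qpmaqpmIh3dlMyIiIiIiIREZmZmZmZq7qZiJmYh3d2ZUMiIiIiIiIiEZmZmZmZqqmYiImYdmZmVDIiIiIiIjMzIpmZmZmaqqmIiImIdlVVQzIiIiIiMzREQ5mZmZmaqqmIiImHZVVEMyIiIiIjM0RVVJmZmZqqqqmIiIiHZVREMyIiIiIjNEVWVZmZmaqru6mIiIiHZVRDMzMiIiIzNEVWZpmZqqu7u6mIiIiHZlREMzMyIiIzREVWZpqqq7u7uqmYd3d3ZlVEREMyIiI0RERVZpqqu8y7qqmYd3d3dmVEREQyIiI0RERVVZmqu8y7qqmHdmZ3dmVVREQzIiM0RERVVYmaq8y6qZmHZVVmZmZVVUQzIiNERERVVYiZqru6qZmHZVVWZmZlVVRDMzRERERVVHeImaqqqZh2VURVVVVVVVVEQ0RVVERVRHd4iJmqmYd2VEREVVVVVVVVVVVVVVVVVXd3d4iZmIdmVERERFVVZmZmZmZmVVVVVXd3d3eIiHZlVERERERVVmZnd3ZmZVVVVXd2Znd3dmVUREMzNEREVWZ3d3d2ZmZmVXd3ZmZmVVREQzMzMzM0RVZ3d3d3d3dmZnd3ZmZVREQzMzMzMzMzNFZnd3d3iId2Znd2ZlVUQzMzMzMzMzMzNFZnd3d4iYh2Znd2ZVREMzMzMzMzMzMzNFZ3d3d4mZiHZnd3ZUQzMzMzMzMzMzMzNFZ3d3eImZmHZg=="/>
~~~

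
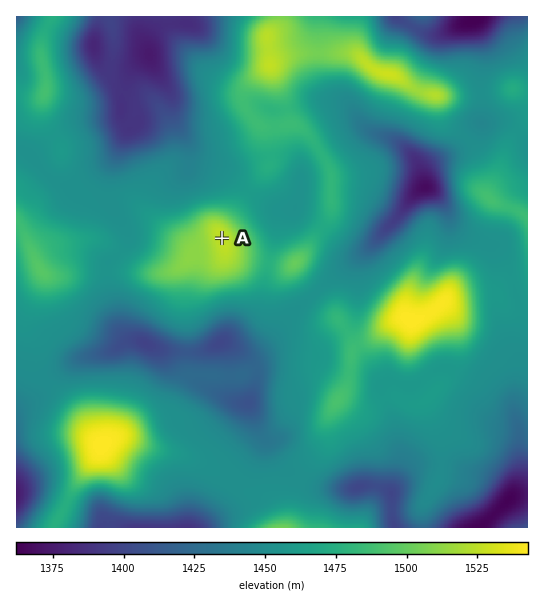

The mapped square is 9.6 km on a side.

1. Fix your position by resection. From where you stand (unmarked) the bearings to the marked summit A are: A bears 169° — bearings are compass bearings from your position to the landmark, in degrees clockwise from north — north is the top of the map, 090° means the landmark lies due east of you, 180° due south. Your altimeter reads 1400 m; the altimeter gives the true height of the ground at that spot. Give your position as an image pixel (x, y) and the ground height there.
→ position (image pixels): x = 183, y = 38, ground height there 1400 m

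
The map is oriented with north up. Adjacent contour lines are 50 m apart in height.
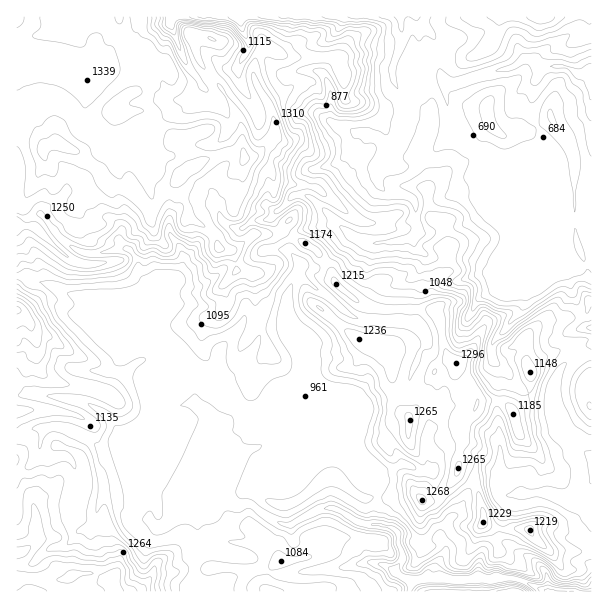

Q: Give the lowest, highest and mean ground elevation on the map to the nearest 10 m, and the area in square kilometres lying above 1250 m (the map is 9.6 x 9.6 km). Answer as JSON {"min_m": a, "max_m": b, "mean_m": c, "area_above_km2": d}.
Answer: {"min_m": 510, "max_m": 1490, "mean_m": 1030, "area_above_km2": 17.2}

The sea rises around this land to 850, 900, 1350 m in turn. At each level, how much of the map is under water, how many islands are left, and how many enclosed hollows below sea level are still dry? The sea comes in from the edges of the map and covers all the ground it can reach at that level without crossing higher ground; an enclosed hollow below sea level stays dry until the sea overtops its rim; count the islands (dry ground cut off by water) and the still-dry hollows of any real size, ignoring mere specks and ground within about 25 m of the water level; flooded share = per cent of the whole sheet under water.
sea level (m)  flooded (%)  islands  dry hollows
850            20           0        0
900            24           0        0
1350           90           0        0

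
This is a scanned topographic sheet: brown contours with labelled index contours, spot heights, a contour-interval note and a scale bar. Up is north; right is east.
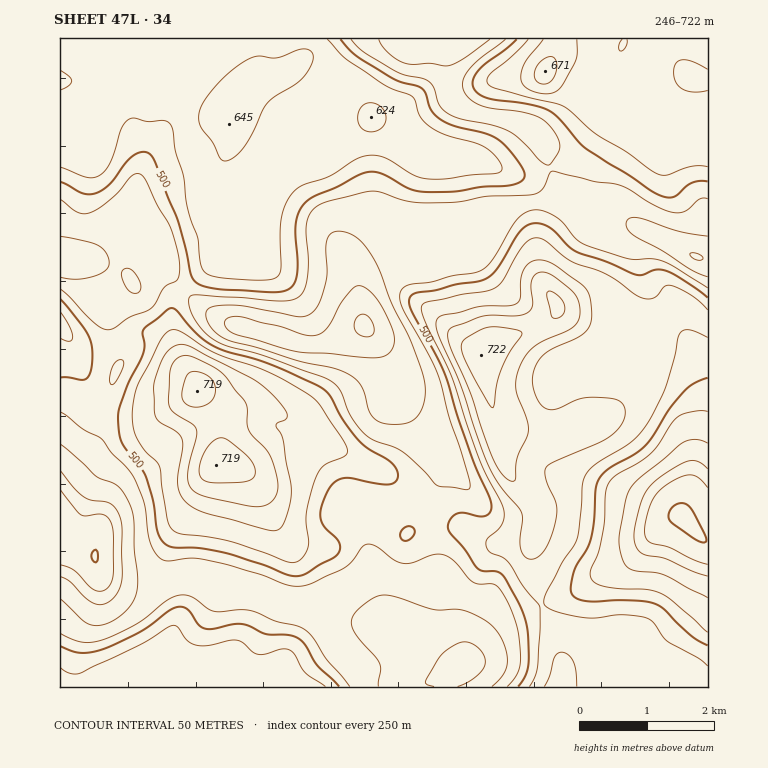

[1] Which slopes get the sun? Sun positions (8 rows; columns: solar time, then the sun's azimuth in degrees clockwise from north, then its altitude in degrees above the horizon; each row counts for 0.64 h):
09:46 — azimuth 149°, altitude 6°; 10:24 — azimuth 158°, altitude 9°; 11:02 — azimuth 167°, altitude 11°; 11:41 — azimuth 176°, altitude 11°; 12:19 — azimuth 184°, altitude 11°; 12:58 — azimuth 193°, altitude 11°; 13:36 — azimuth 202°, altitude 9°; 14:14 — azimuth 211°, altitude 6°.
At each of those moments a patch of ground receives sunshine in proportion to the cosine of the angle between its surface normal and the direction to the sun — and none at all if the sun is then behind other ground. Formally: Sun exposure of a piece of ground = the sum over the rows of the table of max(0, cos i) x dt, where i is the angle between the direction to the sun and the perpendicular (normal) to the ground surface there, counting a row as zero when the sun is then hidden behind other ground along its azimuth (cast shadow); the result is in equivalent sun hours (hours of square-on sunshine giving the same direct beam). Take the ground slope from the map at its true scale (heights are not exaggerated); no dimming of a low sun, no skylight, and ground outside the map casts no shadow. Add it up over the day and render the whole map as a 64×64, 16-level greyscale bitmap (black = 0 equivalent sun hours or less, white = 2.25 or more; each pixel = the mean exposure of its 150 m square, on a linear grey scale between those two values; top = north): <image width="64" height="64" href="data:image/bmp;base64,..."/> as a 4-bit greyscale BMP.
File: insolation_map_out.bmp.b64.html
<image width="64" height="64" href="data:image/bmp;base64,Qk12CAAAAAAAAHYAAAAoAAAAQAAAAEAAAAABAAQAAAAAAAAIAAATCwAAEwsAABAAAAAAAAAAAAAAABEREQAiIiIAMzMzAERERABVVVUAZmZmAHd3dwCIiIgAmZmZAKqqqgC7u7sAzMzMAN3d3QDu7u4A////AERVZmZnZmZlVURFQxAAE1Zoh0MhIREBIjRVVWdlRERVQ0VWZmZmZlZVVEVUIAEkVmeJhkMzMiI0RFVVZ2VVVVQhESNFVmVVVVVUNEQhETVVVmeIdlVVRFVDNFVmZlVUQwAAABNFVUQ0VUMiIiIjRVVVVXmZh3ZmZTIkVVZmZUMQAAAAABNVMREiIQAAEiNFVVVVeJmZh2ZlMjRVVWZkMQAAAAAAATQxAAAAAAACNEVVVWZ3ial2d2VERFVVVVMhABAAAAAAAjIAAAAAABNFVVVmd3eJl2Z4dUMzIzMzMhERMgAAAAAAERAAAAABNFVWZmZ3d3d2Z4l1MhAAAAABERIxAAARAAAAEQARI0VmZmZmZmZmZ4h4qoZDEAAAAAABIyEAACMiAAEjM0Roq7mHZmZmZmZ4q6qph3ZBAAAAABIiAAABNVUyI1Znib3/7KmHZniId4m926h3d2QgAAABERAAABNVZ4h3iaze/+3czKh3mqmYiazcmZh4h1MQAAAAAAARJGZ5vMzN7v/sqau7qZm8upmambuZqYiqhkIAAAAAEkRFVnrO///ty6mHd3d4mqqqqqqXd3iaiJqWVCAAAABnZVVWebzd3LqpqXZUM1eZh3iZqXVVVWiHeIdlQQAAEnd2ZmZomZmqqqupdlMiRndUVVZ2QiNURndmd2ZkEBJFZ4modmZ3iau7u6h2VDRWZUMzM0MQE1VFZmZmZndTNFV4rMqHd2eavMu6mHZnZmVVVDMzIQE2iHVVZmZWeHZVVZvMyoiHeKzMy6qYdniHZmd3VUMhFIq6hURWZmZ5mHZnq6qpiIdnnMy6qYZVaJiJmZh2VCJIvLhUNFZnd4q7qIi6h4iZh1VomZiHZEVomruphlRDNHrMlDRVZ4q6qs3bqqh3ibunVEVmZmVERWebuYZTMiNFi7p1RXiIrO7cvN3Ll3ebu6hkQ0VVQzNVZ4mGMhESNFeaqHd3mqqr3v7LvMuHiZqph2VDNEMhI1ZmZkIAABNFaKqXeJiJu7u83cqaqYmqh4h4d2QzMiEjVmZUIAABJEZ5qoZnh2eKq6qruoiImqmGZ3mal1REQ0VnZkIQABI0VompdlZVRFZ4mZmrqZiph3ZWaKzKhlVWZlZUMRESMzRWiZh1REMiNEVneJu7qpdmVEVmiruXVFZlQzMiIzQzNFaJmGVDMiERIjRWeru6h3UyNGZWeIdDNDMiIRI0REREZ4mYZUMzMhERI0VoqpmIhkMjRVVFVTIiIhAAATREVVVomqhmVUREMiIjRWeJiJmHVCIkVUMhERAAAAAAIzRWZnmrp3d2ZVVURERFVniIiHZlMSMzIAAAAAAAAAABEkVni8uXZ4iHZlVVVVVWd3iIdWZTIhAAAAAAAAAAAAABJGisynZniaqYdmVVVVVnd4dVVnZCEAAAAAAAAAABEQEkesymRVaKzcuodlVVVWZ4hTM0VlMQAAAAAAAAE0MyI0acymIjRFet7tuGZVVWZ4lSESIzIhAAAAAAABV3dlRGebylEAAREke8y4ZlVWZomCERIhAAEAAAAAE2iIh3ZmeLymEAAAAAFGiHZWZVVmh1ABIyEAEQAAATaby6h4iIiKqVIAAAAAAlZVRVZVRFZkEBIzMyEiESWL3v/9uGeImZhiAAAAAAAWdSI0VUMjRCAAEzREREInz/7u7dynZniJliAAAAAAAUVBABNEIRMxAAATNEVVQjerqZmZiHZmZol1IAAAAAACMgAAEiEAAQAAARI0VVVEV3dmZmZmZlVXh2UyAAAAAAIgAAAAAAAAAAAGVFVVVUVnZVVlVVVVVWd2VUQhAAAAASAAAAAAAAAAACqYZVVVVohlVmVVVVVWd3ZVVEQhEAABIQAAAAAAAAATWZl2VVVniGZmZWZVVVZ3ZlVVVUMiERERAAAAABIhAld4mYdmZomXd2ZVZmZmZnd3ZmZVVVQzIQAAERESNEaKmIiamHdnmpd3ZlVWZ4mIiIh3eIh3dmVCEAATRVRFeby5iaq6l3eZh3dmZVZnrNy6mImru7u6mHYxEjRWZWit3KmKvMyoeIh2Z3ZmVWec79uZmr3v/+7dy6l1RFZ4ms3LqazMzLmIiHZWd2ZVVorN3Lqrzd3d3u/+2oZmZ5q7y6q83LuquqmHdlV4dmZVZ4q8zMzKmZmau6hlV4mImry5ibzaqpibuYd2VWiHZmZmZ4q8y5dmZmd2UyI1Z4mrupd3iaiIZom6hmZmeJh2ZmZWZ5qodmZmVUMhI0RWm7qodmZndmVVaJl2ZniJmXZmZlVniZhmZVQyEQEkVWirqYdmZWZlVVVniYdmiZiIh2ZmVWeaqHZUIQAAATRXmqmHZmZWZlVFZmeIiGZ4dmeHZmZVVomXZUEAAAACRXq7l2ZmZmZmVURmZ3d3ZVVURXh2ZmZVREVlMQAAA2ib3cl2ZmZmZ3dnZWZmZmZlMzRWeIh2ZlUxE0RCAAOu////uHd2ZmZ4iImHZmZlVmVCJFZ4mYdmZUIRERMRSu7v//+3ZmZVZniJl3ZmZlVVVUMiRWeJmHZmUxAAASNGeIib3KhlVFVmZ3dzM0RWZVVVVCEjRFeIdmQgAAAAIyESRVVniHVERWZmVUIjNEVlVVVVQiIzI1d2QQAAAAEiEAASMiNodlRFZlVCI0RERVZVVVVUMiIhI0QQAAAAAREQAAARElZmZVVVUyIkRFVVVmZlVVVDMzIRERAAAAAREREAAAESRVVmZVRDM0"/>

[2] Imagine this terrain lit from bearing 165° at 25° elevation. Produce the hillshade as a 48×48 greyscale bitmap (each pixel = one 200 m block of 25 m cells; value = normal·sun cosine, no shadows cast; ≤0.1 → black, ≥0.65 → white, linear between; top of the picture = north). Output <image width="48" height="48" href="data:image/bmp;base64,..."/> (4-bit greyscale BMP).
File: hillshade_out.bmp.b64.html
<image width="48" height="48" href="data:image/bmp;base64,Qk32BAAAAAAAAHYAAAAoAAAAMAAAADAAAAABAAQAAAAAAIAEAAATCwAAEwsAABAAAAAAAAAAAAAAABEREQAiIiIAMzMzAERERABVVVUAZmZmAHd3dwCIiIgAmZmZAKqqqgC7u7sAzMzMAN3d3QDu7u4A////AHeJmZmZmZiIiGRXmau6h2ZTNXiZmpiIiGZniZmZmZiHiGVomZq7qHdlRWiZmpmIh0MiRomYd4h2Z2Z4mZmby6mHZmeJmZmIdUMhEkeHVVZkNGeJmZmavLqYd3eIiZmHVGZTIRNnVDRUNGiZmZmqu7qZh3d3d3h2VndUVTE1ZURWZ4mZmZqqqqqZmHZVVVVVZ3ZDV2Q0Z2Z4q7qpmZqZqruqqZdUMjNFZ2VUV4hmiZqs3u3Kqaqqqs3KqqqGVDRWZUV2aJu6u83e7u7curzLq83bu7y5h1RVQ1eHeJve7u7t3M3cy8zMu6vKvLzcqWQ0RIqnZ5ve7u3Muqqau7vLu5mYm7vMqYVFZ5u5d4m83czMuph5qpiZmXZ3ebq7uql3iZvbl3ibzMzMuqmJmYd3d1V4iaqrqrupmavdqYib3d3MurupmZmHZmeaqZmqqs3KqrvMqZiKzczLqry7u7qYdnm7qYmry87tu7qruph3q7qqmazcu6mId5q7iJqs7t7/3Lqqu6l1eZmImavLqHd3iJq7qbzN//7u7aqqu6qFV4d3mqqpZFZ4iZmrurzd7//t3Ku6maqoZ3d3mqmGRFaIiZmaupq83d7su7u5iJvMmImZmph1Z3eIiZmZmHeJq7ztzLqYZ4m8upmZiId3iHeIiJmYh2Zniave3LqXVXeJqoeIdlVomYiIiJmZiHZWZ5q9zLupVFd3d2ZVQyNXiJmImZqqqZh3d4mru7uqhDVVQiIhABJFZ4mZmZqry6mIiImau7qqp0MyAAAAATRVVXiaqYms3cupmZmaq7mImWQyAAATWJmGZniql2eKzv7KmZmZq5ZnZlVDNWebzMypiJqpYzRWi97bmZmaqmVnZDRWi97u7cy7qpqWQyEiR6u6mZiZqEZ4dURp3////svMupdTMyI0V4iJmHeIdEeIiHZq7////bq7uoQhERJGZmVoh2ZlIleImYdpvMzMy7qquoZEMhE1VDRVVEQyE4iJmYh4mZmZqqqaqYiHZlMkQ0QzM0MiR7qpmYiIiZmZmpmqmZmZiIYzRVQzRVVYq7u6mZmZmZmZqqqqmZmZmZhTNFZ3eIiszLzLqZqZmZmZq8uqqqq7u6mFM1iamavNy7zduqqZmpmZrO7cu7zd3dy5dnmqqrzdy8zuyqmYmqmZrO/9zM3v///+ypmbzM3d3d3e3KmYiqqZms3u3czd3e7tuqqrzdzM3szM3bmZibupmZrN3cuqqrupiJq7zMurzKqqzbmZmbypmZmbzLqZmIdmeIm8y6qZqpmZq7qZqry6mZmavLmYZURGiZq7upmZmYiaqrqYmpq6mZmZq6mGMiRomru6qZmZmZiaqqqYeIm7qpmYeJmGRXrN7tupmZmaqqmaqZmYZomru6mYZmZ3eL3v//ypmZmau6mZmYmYdWiau7qYdTI2h4q7zuypiJmZqoiImYiZhlZ4mrqXQyI1dTNneLy5iImIiHd4iZiJmGZnZ5l0I0VWZSATRIqqmIiHd3iIiZmJmHZnZnhjNXZlZTABM2mqmIiHdw=="/>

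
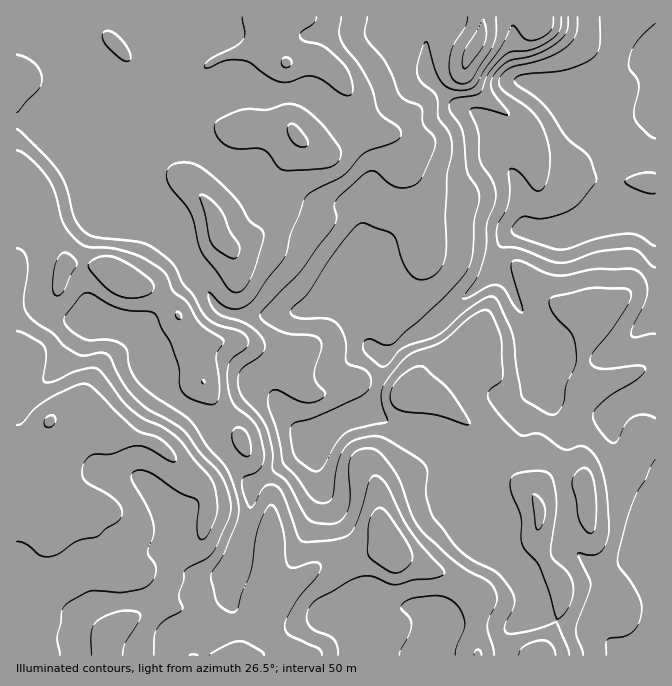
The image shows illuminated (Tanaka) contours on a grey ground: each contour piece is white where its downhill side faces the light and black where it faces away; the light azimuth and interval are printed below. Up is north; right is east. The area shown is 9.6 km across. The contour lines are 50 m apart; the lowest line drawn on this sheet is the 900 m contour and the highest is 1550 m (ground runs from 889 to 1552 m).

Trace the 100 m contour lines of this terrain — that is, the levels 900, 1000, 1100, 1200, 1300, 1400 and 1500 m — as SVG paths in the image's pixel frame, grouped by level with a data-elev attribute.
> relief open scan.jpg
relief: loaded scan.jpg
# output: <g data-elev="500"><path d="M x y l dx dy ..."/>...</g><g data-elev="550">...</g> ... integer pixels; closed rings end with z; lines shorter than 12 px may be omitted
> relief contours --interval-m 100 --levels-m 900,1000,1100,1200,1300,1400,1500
<g data-elev="900"><path d="M655 138l-8-5-10-10-2-5-1-8 5-25-2-7-8-10 0-5 2-10 4-9 9-10 11-11"/></g><g data-elev="1000"><path d="M655 267l-5-3-11-12-7-3-33 3-29 10-10 1-10-2-32-13-16-1-3-2-2-3 0-15 9-17 3-10 0-30 3-1 5 1 17 19 3 2 3 0 4-3 3-6 3-22-3-20-7-18-12-14-25-18-4-5 1-7 4-5 6-5 37-10 20-11 9-12 2-18"/></g><g data-elev="1100"><path d="M606 655l1-15 3-2 12-1 8-3 7-7 4-10 1-10-2-9-9-16-12-15-1-9 7-32 7-21 5-12 8-13 10-20"/><path d="M655 418l-11-3-12 3-7 7-7 15-4 3-5-2-5-6-7-9-4-8 1-6 9-10 10-9 23-13 9-10-1-3-6-2-38 4-6-3-4-4 2-9 20-24 17-26 2-10-4-4-38-1-35 9-5 3 0 5 4 8 19 22 3 8 1 12-1 12-9 20-3 16-4 9-5 3-10-3-17-10-5-5-5-29-5-35-14-31-4-5-7 0-13 8-37 31-35 13-17 17-3 1-4-2-11-10-4-7 1-6 4-3 17 6 5 0 5-3 52-48 17-18 6-13 3-13 1-28 5-19 0-8-2-8-10-15-4-39-4-10-9-12-1-4 1-5 5-4 19-2 6-3 9-21 18-18 5-3 13 0 9-2 18-10 8-9 1-13"/></g><g data-elev="1200"><path d="M569 655l-1-7-11-25-33 9-14 2-4-2-1-7 10-21-3-12-15-19-24-13-13-10-26-32-8-23 1-27-3-5-8-6-36-20-10-1-16 5-9 6-6 11-7 40-4 4-4 1-7-1-5-4-16-21-13-15-6-30-8-25 0-12 3-4 5-1 20 10 11 3 9-2 7-4 1-5-8-9-3-8 1-8 6-17 0-7-2-5-5-2-24-2-13-5-15-9-2-3 0-4 40-41 32-44 5-10-2-15 5-8 22-19 8-5 7 1 10 10 9 5 9 1 9-3 8-8 13-32-1-8-11-14-1-13-1-3-15-7-6-5-15-33-19-24-1-6 2-15"/><path d="M557 618l2 1 3-3 7-8 3-10 1-10-1-8-3-6-15-14-3-6 5-47-2-25-3-7-6-3-11-1-16 2-6 4-2 8 2 8 9 24 1 26 3 7 15 17 9 25z"/><path d="M587 532l5 1 3-5 1-26-4-27-3-5-5-2-8 6-4 9 7 35 3 8z"/><path d="M462 423l6 2 2-2-15-25-10-12-21-19-7-1-7 3-10 8-6 8-3 7-1 6 2 6 5 5 10 3 30 3z"/><path d="M468 17l-3 10-12 20-4 15 0 8 2 7 5 5 6 2 5-1 5-4 20-32 4-12 0-18"/></g><g data-elev="1300"><path d="M338 655l-1-10-3-6-6-3-14-6-7-8 0-5 1-7 7-9 33-20 12-4 12-1 16 7 9 2 17-5 25-3 5-3 0-4-30-35-10-15-17-35-5-6-5-3-5 1-3 5-8 30-7 17-6 6-10 4-30 3-7-2-4-6-14-39-4-7-4-3-5-1-5 2-3 4-8 15-4 3-1-2-6-14-1-12 2-3 11-4 5-5 4-8 0-8-4-17-4-10-7-8-12-9-5-6-3-12-2-13 1-10 3-7 14-11 3-4 0-3-1-5-7-6-21-6-12-7-5-6-9-17-10-12-9-18-20-17-16-6-44-5-10-6-9-13-8-30-7-15-15-17-28-27"/><path d="M482 655l-4-5-3 1-1 4"/><path d="M233 292l4 1 5-2 8-12 13-37 0-10-14-12-8-15-9-10-25-23-8-6-9-3-8-1-8 2-4 3-3 5-1 5 2 6 23 30 7 30 4 10 25 34z"/><path d="M284 170l43-2 8-3 5-7 1-6-3-7-15-20-17-15-8-4-8-2-6 1-17 5-22-1-14 4-15 9-2 5 1 5 3 6 6 6 11 5 22-1 7 2 5 3 9 14z"/><path d="M17 113l21-24 3-6 1-5-2-8-5-7-8-5-10-3"/><path d="M123 60l5 1 3-3-1-5-4-8-12-12-6-2-4 1-2 5 3 6z"/><path d="M242 17l3 16-2 7-8 7-26 13-4 5 0 3 5-1 17-7 17 0 6 3 16 12 11 6 10 1 18-6 9 0 10 5 18 13 8 1 3-5-1-8-3-10-5-8-19-17-7-3-13-3-5-4 1-5 12-9 3-6"/></g><g data-elev="1400"><path d="M154 655l0-18 3-9 7-7 16-9 3-4-4-13 5-15 0-8 3-4 18-9 7-5 15-32 4-15-4-19-8-16-18-19-16-21-13-10-25-13-16-16-11-15-12-23-6-2-17 3-8-2-12-7-12-14-16-10-7-6-5-7-1-7 4-31-1-12-3-8-7-4"/><path d="M264 655l-4-5-13-7-7-2-11 3-20 11"/><path d="M177 318l3 1 2-2-3-5-3 1z"/><path d="M122 297l12 1 14-3 5-5 0-7-4-5-13-10-21-11-13-1-12 6-2 3 1 3 10 12 11 11z"/><path d="M55 295l5 0 4-4 13-26-3-7-7-5-3 0-4 2-5 10-3 22z"/></g><g data-elev="1500"><path d="M17 542l10 3 13 10 12 1 8-3 17-12 20-4 9-9 13-8 3-8-4-9-10-8-20-12-5-6-1-7 2-6 3-5 4-4 21-1 16-7 10-1 12 3 22 13 3 0 1-4-4-8-8-8-8-5-14-4-7-4-41-41-7-4-10 1-27 13-15 10-13 15-5 2"/></g>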